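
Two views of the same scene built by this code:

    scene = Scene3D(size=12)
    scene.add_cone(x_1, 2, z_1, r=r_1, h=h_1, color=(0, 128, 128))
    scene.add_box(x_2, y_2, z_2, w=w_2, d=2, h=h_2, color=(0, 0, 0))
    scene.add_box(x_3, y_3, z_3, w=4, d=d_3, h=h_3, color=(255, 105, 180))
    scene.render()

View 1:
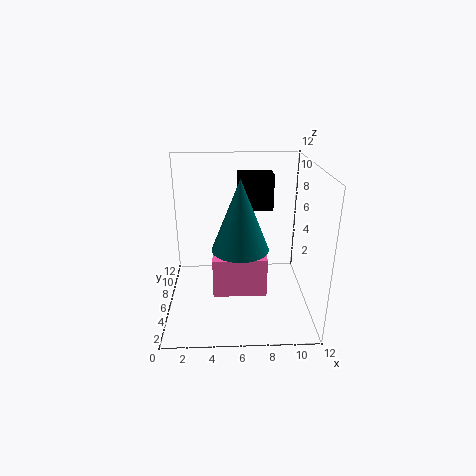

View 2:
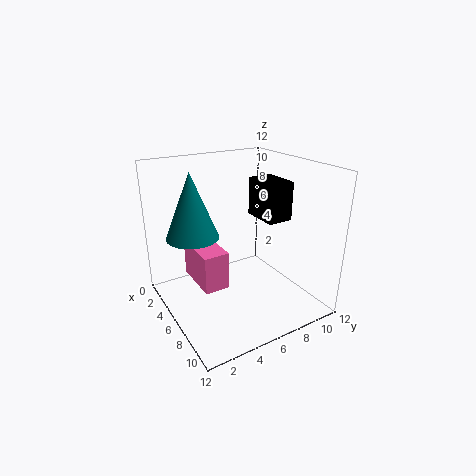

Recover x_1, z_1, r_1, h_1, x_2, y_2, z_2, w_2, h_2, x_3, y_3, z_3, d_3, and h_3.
x_1 = 6; z_1 = 7; r_1 = 2; h_1 = 5; x_2 = 6; y_2 = 7; z_2 = 8; w_2 = 3; h_2 = 3; x_3 = 4; y_3 = 2; z_3 = 3; d_3 = 2; h_3 = 3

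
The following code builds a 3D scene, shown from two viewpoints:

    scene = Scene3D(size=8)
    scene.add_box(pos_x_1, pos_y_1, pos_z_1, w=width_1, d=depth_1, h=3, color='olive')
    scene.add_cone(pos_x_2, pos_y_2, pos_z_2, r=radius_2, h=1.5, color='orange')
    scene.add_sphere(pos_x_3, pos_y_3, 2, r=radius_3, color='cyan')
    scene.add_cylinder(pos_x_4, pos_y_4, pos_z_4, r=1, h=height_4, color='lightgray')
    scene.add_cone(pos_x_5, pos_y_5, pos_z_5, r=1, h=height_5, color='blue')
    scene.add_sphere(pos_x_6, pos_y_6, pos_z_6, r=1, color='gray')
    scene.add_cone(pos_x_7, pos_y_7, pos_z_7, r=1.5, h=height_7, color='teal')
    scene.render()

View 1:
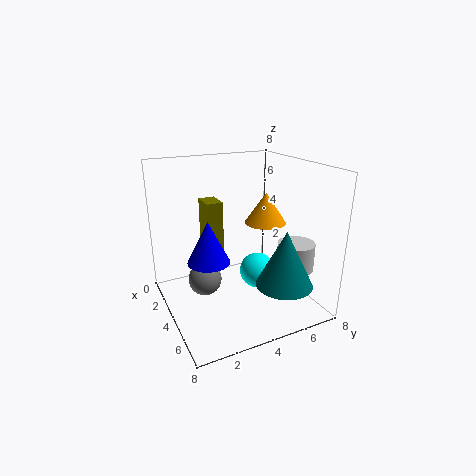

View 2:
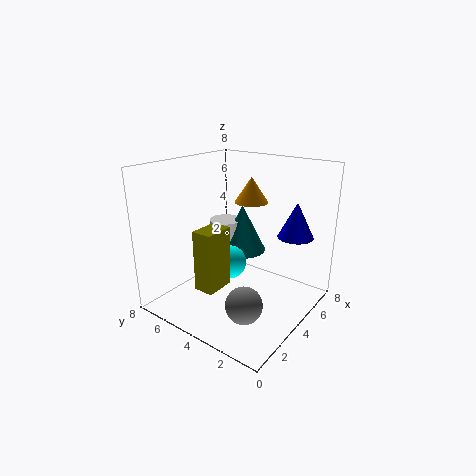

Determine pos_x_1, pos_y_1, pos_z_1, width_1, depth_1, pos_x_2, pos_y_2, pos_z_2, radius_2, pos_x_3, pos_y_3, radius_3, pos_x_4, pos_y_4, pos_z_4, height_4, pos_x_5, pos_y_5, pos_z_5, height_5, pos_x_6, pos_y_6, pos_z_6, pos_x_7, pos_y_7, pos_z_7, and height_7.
pos_x_1 = 0.5, pos_y_1 = 3, pos_z_1 = 2.5, width_1 = 1.5, depth_1 = 1, pos_x_2 = 6, pos_y_2 = 4.5, pos_z_2 = 5.5, radius_2 = 1, pos_x_3 = 4.5, pos_y_3 = 5, radius_3 = 1, pos_x_4 = 6, pos_y_4 = 6.5, pos_z_4 = 2.5, height_4 = 1.5, pos_x_5 = 6, pos_y_5 = 1.5, pos_z_5 = 4, height_5 = 2, pos_x_6 = 2.5, pos_y_6 = 2.5, pos_z_6 = 1, pos_x_7 = 6.5, pos_y_7 = 5.5, pos_z_7 = 2, height_7 = 3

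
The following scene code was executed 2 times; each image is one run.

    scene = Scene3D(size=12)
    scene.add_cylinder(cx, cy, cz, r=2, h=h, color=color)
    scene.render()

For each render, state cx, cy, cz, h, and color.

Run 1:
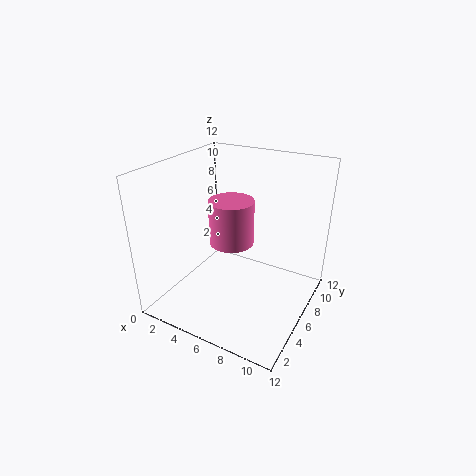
cx = 4.5, cy = 7.5, cz = 4.5, h = 4, color = 'hotpink'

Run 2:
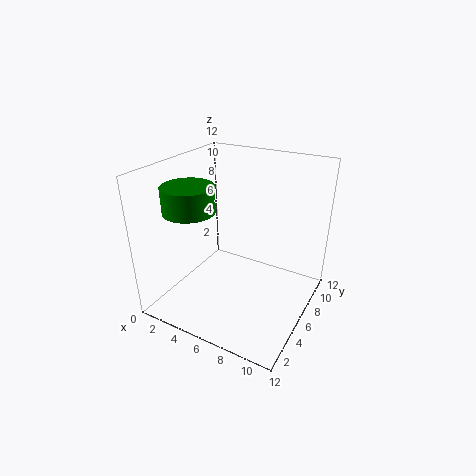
cx = 3.5, cy = 3, cz = 9, h = 2, color = 'green'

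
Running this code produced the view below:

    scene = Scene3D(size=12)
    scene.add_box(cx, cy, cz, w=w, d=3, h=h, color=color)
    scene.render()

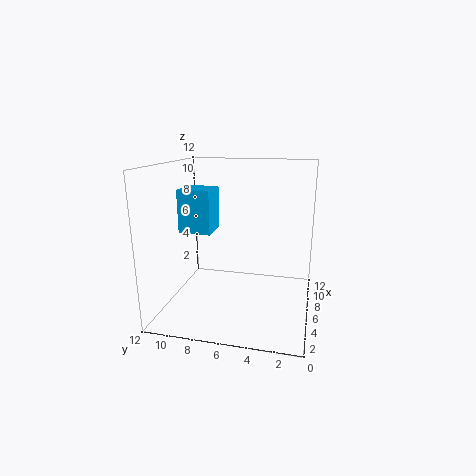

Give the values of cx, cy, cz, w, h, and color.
cx = 7.5
cy = 9
cz = 5.5
w = 3
h = 4
color = 'deepskyblue'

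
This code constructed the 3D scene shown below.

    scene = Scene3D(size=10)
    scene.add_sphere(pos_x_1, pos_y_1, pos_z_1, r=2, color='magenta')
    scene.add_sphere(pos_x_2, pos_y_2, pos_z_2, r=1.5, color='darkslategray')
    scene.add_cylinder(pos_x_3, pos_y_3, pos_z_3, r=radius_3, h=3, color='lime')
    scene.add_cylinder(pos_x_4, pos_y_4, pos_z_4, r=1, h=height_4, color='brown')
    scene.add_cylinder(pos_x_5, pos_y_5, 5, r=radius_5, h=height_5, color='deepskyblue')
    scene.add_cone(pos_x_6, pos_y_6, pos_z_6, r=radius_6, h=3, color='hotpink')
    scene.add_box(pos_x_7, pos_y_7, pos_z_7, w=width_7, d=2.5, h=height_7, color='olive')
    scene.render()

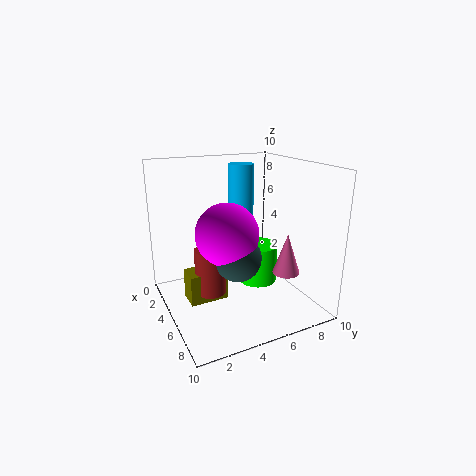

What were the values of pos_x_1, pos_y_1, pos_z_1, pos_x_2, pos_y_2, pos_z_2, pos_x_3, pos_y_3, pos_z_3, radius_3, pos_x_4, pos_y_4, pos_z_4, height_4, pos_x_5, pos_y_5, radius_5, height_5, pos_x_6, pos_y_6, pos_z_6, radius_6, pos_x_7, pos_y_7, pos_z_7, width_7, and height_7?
pos_x_1 = 6.5; pos_y_1 = 3.5; pos_z_1 = 6; pos_x_2 = 7; pos_y_2 = 4; pos_z_2 = 4.5; pos_x_3 = 3.5; pos_y_3 = 7.5; pos_z_3 = 0.5; radius_3 = 1.5; pos_x_4 = 6; pos_y_4 = 2.5; pos_z_4 = 2; height_4 = 3; pos_x_5 = 1.5; pos_y_5 = 7; radius_5 = 1; height_5 = 4.5; pos_x_6 = 6; pos_y_6 = 8.5; pos_z_6 = 2; radius_6 = 1; pos_x_7 = 5; pos_y_7 = 1; pos_z_7 = 1.5; width_7 = 1.5; height_7 = 2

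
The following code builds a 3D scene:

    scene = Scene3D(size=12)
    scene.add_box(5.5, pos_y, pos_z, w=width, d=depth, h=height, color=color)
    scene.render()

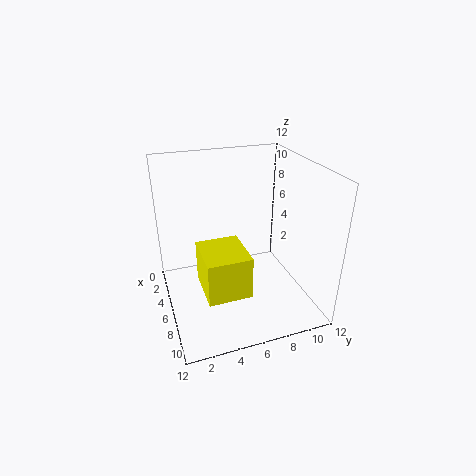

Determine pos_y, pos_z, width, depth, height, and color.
pos_y = 2.5
pos_z = 2.5
width = 4
depth = 3.5
height = 3.5
color = 'yellow'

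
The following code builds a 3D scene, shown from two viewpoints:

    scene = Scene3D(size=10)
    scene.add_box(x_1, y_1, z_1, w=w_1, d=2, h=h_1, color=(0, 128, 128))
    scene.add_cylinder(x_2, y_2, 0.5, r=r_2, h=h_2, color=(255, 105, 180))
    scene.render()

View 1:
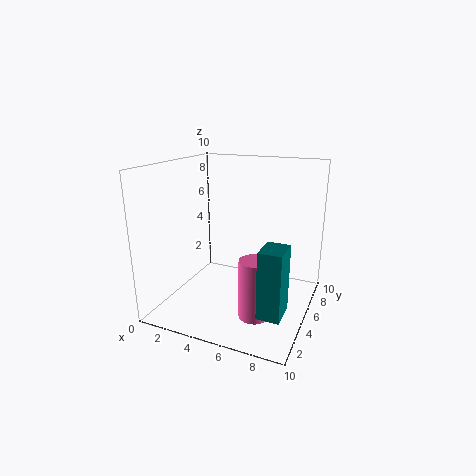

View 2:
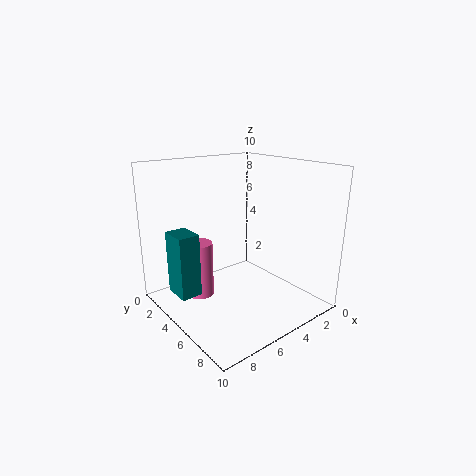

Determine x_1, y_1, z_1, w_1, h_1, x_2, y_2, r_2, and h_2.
x_1 = 7.5
y_1 = 2
z_1 = 1
w_1 = 1.5
h_1 = 4.5
x_2 = 7
y_2 = 3
r_2 = 1
h_2 = 4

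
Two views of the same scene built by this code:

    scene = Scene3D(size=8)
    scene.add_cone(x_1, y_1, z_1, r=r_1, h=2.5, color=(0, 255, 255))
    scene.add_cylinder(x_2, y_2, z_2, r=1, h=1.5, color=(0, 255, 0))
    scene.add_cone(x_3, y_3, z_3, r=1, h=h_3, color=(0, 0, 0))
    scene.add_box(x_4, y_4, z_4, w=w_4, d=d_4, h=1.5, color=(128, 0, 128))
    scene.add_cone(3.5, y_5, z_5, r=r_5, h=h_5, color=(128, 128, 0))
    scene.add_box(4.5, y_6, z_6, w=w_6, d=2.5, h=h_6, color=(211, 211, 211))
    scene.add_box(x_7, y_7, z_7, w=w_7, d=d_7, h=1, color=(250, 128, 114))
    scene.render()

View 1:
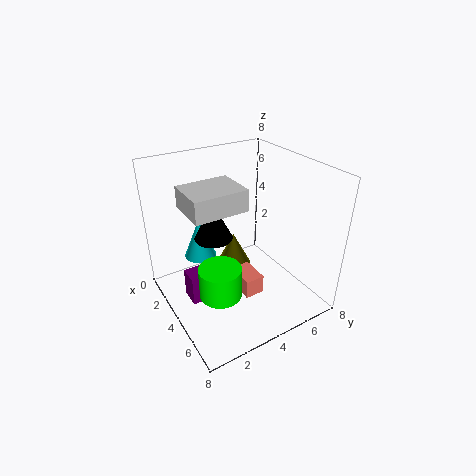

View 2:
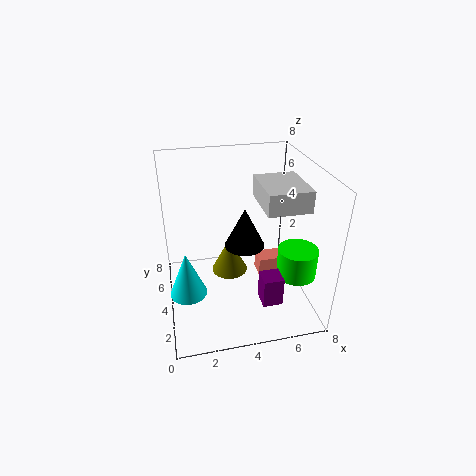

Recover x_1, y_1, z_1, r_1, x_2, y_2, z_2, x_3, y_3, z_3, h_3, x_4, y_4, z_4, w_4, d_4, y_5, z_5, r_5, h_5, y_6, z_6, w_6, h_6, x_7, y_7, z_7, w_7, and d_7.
x_1 = 1
y_1 = 3
z_1 = 1.5
r_1 = 1
x_2 = 6.5
y_2 = 1.5
z_2 = 3
x_3 = 4
y_3 = 2.5
z_3 = 4.5
h_3 = 2
x_4 = 4.5
y_4 = 0.5
z_4 = 2
w_4 = 1
d_4 = 1
y_5 = 4
z_5 = 2
r_5 = 1
h_5 = 2
y_6 = 0.5
z_6 = 7
w_6 = 2
h_6 = 1
x_7 = 5
y_7 = 3
z_7 = 2
w_7 = 1.5
d_7 = 1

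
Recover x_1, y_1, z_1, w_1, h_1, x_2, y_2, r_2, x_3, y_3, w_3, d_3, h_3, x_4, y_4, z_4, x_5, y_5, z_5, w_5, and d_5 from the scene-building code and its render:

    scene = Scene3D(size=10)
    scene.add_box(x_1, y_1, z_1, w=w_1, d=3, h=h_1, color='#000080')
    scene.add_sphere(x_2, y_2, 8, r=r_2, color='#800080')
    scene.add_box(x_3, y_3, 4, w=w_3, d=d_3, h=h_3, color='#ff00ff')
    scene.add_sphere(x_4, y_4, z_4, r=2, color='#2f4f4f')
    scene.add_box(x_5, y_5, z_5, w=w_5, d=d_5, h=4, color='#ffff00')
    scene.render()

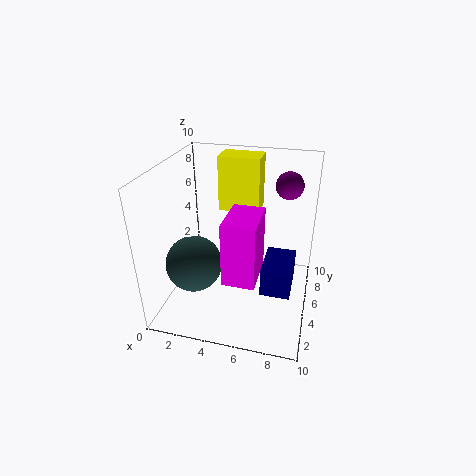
x_1 = 7, y_1 = 3, z_1 = 2, w_1 = 2, h_1 = 2, x_2 = 8, y_2 = 8, r_2 = 1, x_3 = 5, y_3 = 1, w_3 = 2, d_3 = 3, h_3 = 4, x_4 = 2, y_4 = 4, z_4 = 3, x_5 = 3, y_5 = 7, z_5 = 6, w_5 = 3, d_5 = 2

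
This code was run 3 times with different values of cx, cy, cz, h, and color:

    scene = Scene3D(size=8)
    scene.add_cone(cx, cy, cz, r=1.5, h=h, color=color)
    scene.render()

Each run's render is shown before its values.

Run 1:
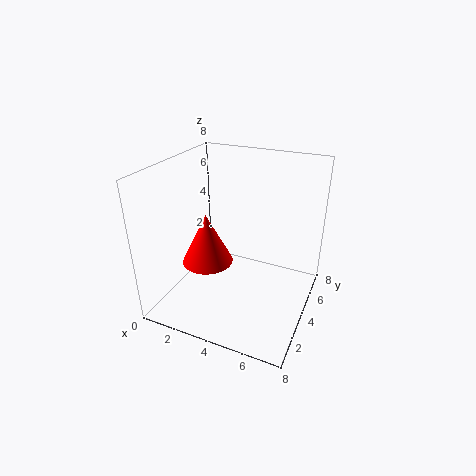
cx = 2; cy = 4; cz = 2; h = 3; color = 'red'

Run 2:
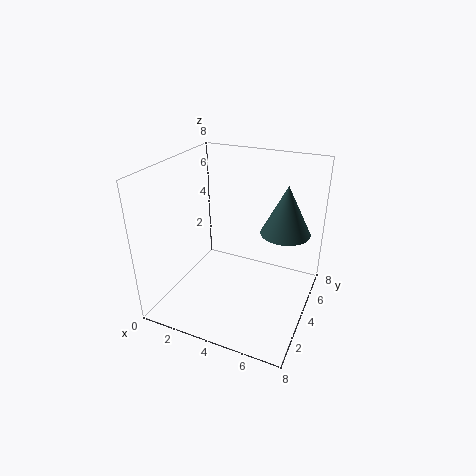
cx = 6; cy = 6.5; cz = 3.5; h = 3; color = 'darkslategray'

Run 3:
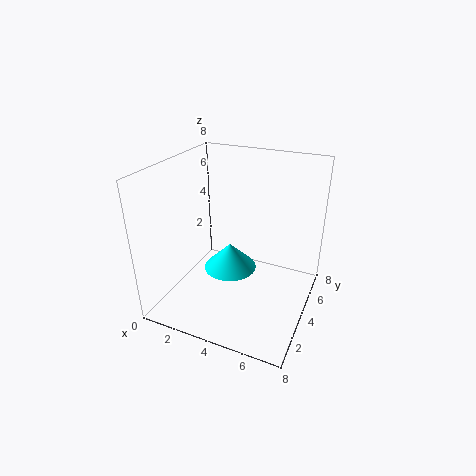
cx = 3.5; cy = 4; cz = 2; h = 1.5; color = 'cyan'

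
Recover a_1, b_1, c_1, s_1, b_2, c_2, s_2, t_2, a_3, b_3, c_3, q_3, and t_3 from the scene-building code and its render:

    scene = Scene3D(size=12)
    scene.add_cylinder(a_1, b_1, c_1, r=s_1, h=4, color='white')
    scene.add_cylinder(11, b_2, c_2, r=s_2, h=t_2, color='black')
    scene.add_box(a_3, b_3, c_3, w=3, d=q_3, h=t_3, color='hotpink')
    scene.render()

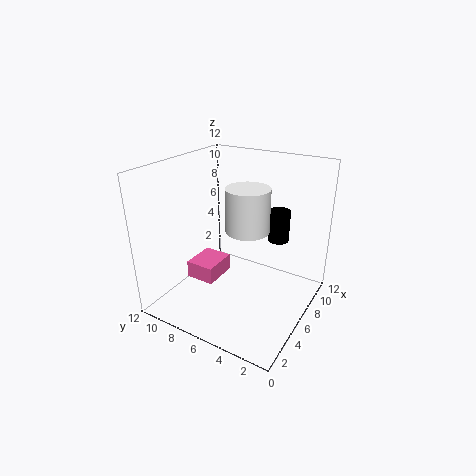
a_1 = 8.5; b_1 = 6.5; c_1 = 5.5; s_1 = 2; b_2 = 4.5; c_2 = 4; s_2 = 1; t_2 = 3; a_3 = 4; b_3 = 7.5; c_3 = 2; q_3 = 2.5; t_3 = 1.5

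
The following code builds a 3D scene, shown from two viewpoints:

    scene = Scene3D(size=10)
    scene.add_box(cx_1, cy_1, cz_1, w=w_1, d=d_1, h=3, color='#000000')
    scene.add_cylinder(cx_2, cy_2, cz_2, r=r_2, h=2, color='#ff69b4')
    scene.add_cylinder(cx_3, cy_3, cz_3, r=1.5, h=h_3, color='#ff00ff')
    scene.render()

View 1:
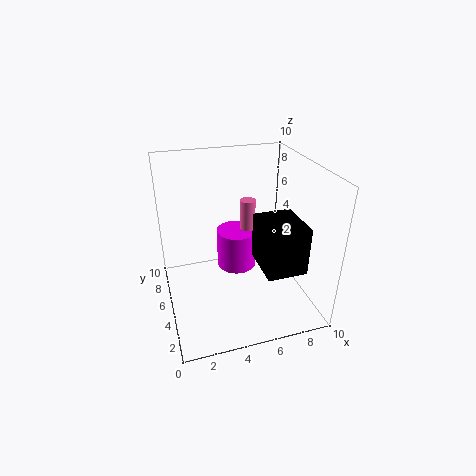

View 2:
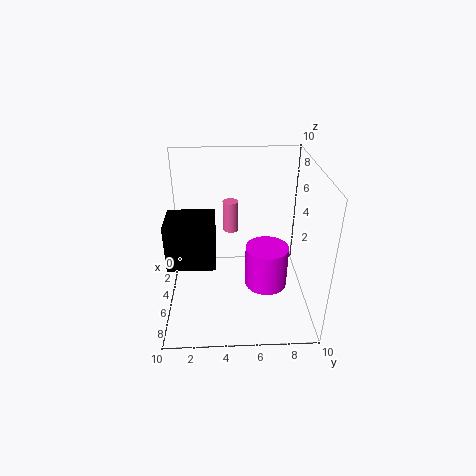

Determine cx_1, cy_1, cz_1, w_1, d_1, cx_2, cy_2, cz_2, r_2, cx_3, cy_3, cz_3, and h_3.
cx_1 = 5.5, cy_1 = 0.5, cz_1 = 4.5, w_1 = 2.5, d_1 = 3, cx_2 = 5.5, cy_2 = 4.5, cz_2 = 6, r_2 = 0.5, cx_3 = 5.5, cy_3 = 7, cz_3 = 1.5, h_3 = 3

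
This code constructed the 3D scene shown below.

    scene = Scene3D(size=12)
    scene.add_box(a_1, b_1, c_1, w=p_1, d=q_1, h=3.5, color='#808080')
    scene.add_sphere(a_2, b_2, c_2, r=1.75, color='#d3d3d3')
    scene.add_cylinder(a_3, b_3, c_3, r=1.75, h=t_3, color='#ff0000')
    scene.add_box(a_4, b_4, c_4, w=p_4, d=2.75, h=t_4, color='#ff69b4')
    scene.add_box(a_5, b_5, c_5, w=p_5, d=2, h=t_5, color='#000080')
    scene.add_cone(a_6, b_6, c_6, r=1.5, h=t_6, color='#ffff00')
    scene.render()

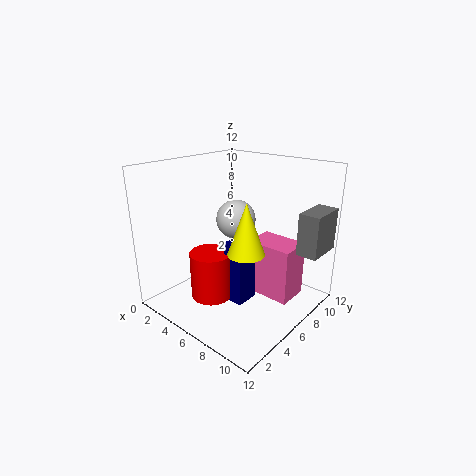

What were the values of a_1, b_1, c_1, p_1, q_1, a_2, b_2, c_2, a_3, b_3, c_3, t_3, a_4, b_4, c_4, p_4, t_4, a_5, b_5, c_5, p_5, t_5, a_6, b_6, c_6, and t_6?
a_1 = 10.25, b_1 = 8.25, c_1 = 5, p_1 = 1.75, q_1 = 3.25, a_2 = 4.25, b_2 = 7.75, c_2 = 6.75, a_3 = 4.75, b_3 = 4, c_3 = 1, t_3 = 4, a_4 = 6.25, b_4 = 7, c_4 = 0.75, p_4 = 4, t_4 = 4.75, a_5 = 5.75, b_5 = 4.5, c_5 = 0.75, p_5 = 1.75, t_5 = 5.25, a_6 = 7.5, b_6 = 5.25, c_6 = 5.25, t_6 = 4.25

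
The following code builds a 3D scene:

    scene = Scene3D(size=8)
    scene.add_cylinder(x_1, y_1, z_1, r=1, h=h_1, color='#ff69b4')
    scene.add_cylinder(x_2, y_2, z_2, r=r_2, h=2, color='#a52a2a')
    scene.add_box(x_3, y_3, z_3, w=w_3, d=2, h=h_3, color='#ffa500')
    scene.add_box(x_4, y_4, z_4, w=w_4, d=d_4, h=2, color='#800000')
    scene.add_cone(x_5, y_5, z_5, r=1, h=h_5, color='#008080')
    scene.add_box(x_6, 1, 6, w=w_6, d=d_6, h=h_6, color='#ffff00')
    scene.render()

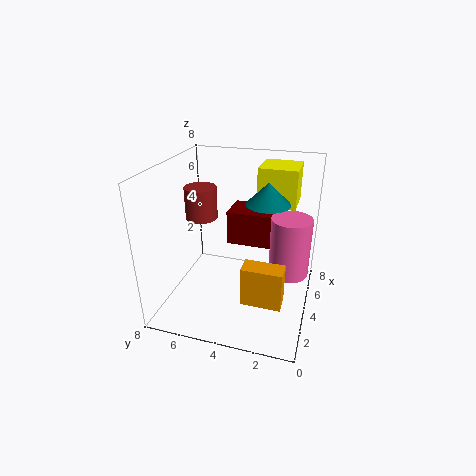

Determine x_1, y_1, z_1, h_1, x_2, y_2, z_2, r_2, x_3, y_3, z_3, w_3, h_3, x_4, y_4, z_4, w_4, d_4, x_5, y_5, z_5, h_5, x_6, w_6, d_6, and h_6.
x_1 = 3, y_1 = 1, z_1 = 3, h_1 = 3, x_2 = 6, y_2 = 7, z_2 = 4, r_2 = 1, x_3 = 1, y_3 = 1, z_3 = 2, w_3 = 1, h_3 = 2, x_4 = 5, y_4 = 2, z_4 = 3, w_4 = 2, d_4 = 3, x_5 = 2, y_5 = 2, z_5 = 7, h_5 = 1, x_6 = 4, w_6 = 2, d_6 = 2, h_6 = 2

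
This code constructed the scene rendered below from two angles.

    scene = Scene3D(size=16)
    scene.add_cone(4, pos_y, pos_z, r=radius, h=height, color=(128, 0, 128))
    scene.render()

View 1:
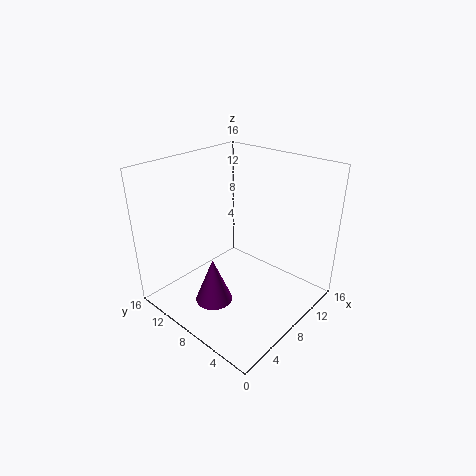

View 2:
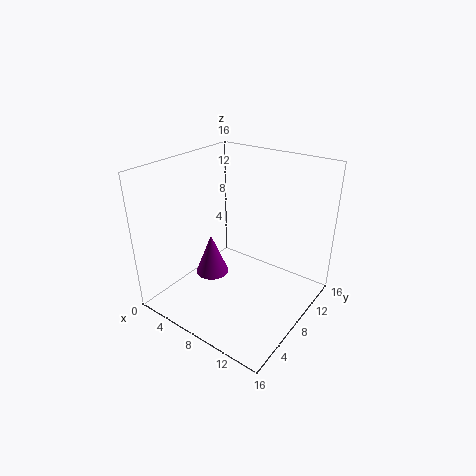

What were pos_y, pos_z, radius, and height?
pos_y = 8; pos_z = 2; radius = 2; height = 5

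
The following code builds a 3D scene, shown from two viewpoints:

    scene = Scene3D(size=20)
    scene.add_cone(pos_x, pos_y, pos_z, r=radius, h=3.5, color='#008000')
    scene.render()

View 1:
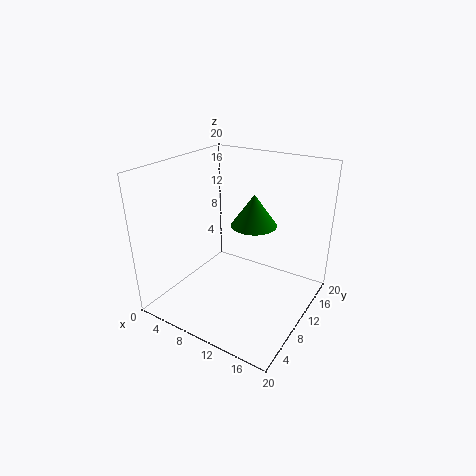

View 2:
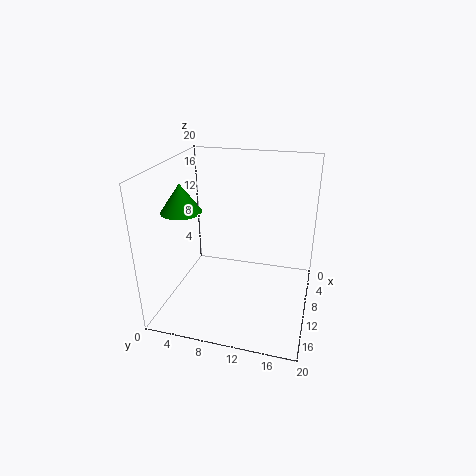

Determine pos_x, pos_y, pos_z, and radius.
pos_x = 15.5, pos_y = 4.5, pos_z = 15.5, radius = 2.5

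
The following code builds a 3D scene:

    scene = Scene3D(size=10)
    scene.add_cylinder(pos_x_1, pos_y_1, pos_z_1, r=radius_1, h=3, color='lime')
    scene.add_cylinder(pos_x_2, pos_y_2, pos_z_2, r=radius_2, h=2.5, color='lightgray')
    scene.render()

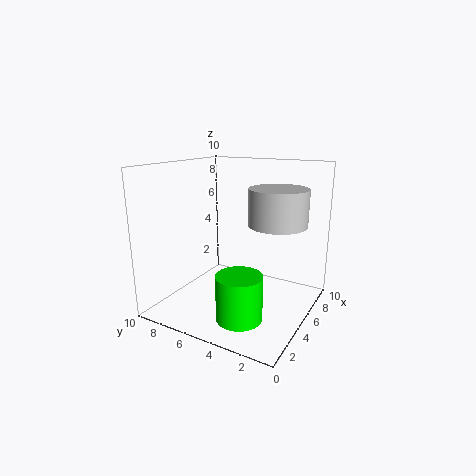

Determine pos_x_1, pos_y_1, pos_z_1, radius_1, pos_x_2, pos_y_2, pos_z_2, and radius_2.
pos_x_1 = 2.5, pos_y_1 = 3.5, pos_z_1 = 0.5, radius_1 = 1.5, pos_x_2 = 6, pos_y_2 = 2.5, pos_z_2 = 6, radius_2 = 2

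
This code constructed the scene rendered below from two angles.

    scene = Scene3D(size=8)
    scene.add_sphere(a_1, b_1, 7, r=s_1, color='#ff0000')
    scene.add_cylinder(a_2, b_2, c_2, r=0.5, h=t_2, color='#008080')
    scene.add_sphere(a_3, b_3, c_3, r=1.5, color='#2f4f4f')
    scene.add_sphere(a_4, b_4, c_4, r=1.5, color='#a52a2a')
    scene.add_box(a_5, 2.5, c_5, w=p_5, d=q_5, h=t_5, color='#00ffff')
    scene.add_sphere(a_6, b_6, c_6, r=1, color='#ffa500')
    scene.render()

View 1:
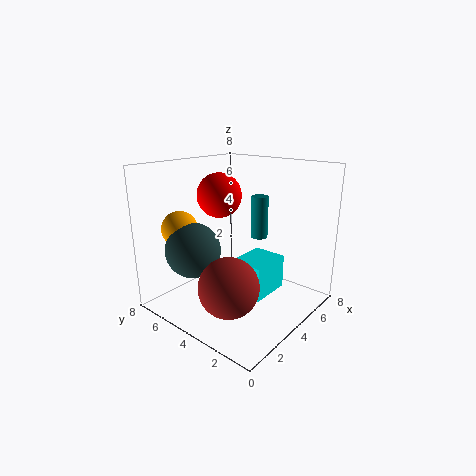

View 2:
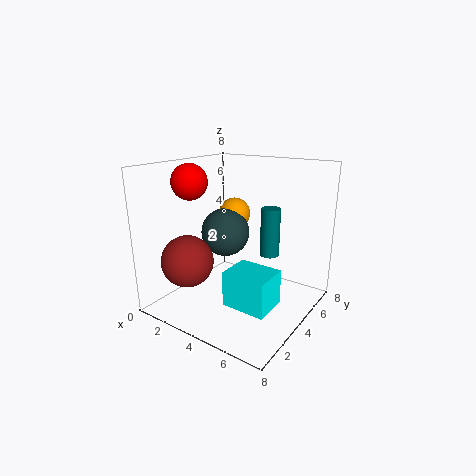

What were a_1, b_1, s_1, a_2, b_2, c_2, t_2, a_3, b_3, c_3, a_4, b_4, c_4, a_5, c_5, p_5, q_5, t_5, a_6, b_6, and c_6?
a_1 = 1.5; b_1 = 3; s_1 = 1; a_2 = 6; b_2 = 4; c_2 = 3.5; t_2 = 2.5; a_3 = 2; b_3 = 5.5; c_3 = 3.5; a_4 = 1.5; b_4 = 2.5; c_4 = 2.5; a_5 = 4; c_5 = 0.5; p_5 = 2.5; q_5 = 2; t_5 = 2; a_6 = 2; b_6 = 6.5; c_6 = 4.5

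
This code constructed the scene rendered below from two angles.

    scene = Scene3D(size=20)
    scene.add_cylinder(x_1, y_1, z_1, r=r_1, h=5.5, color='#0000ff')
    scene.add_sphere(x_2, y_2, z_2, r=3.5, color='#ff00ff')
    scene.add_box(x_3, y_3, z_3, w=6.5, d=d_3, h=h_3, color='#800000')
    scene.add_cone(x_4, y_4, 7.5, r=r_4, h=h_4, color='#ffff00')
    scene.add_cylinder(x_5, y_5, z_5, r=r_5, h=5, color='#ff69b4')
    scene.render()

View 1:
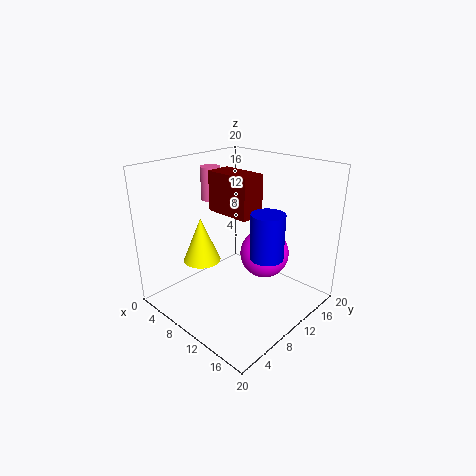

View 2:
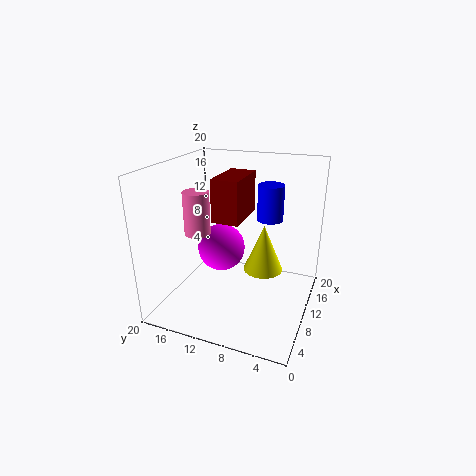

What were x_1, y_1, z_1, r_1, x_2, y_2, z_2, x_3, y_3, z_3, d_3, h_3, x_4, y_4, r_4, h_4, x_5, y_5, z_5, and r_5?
x_1 = 17; y_1 = 7.5; z_1 = 10.5; r_1 = 2; x_2 = 12; y_2 = 13.5; z_2 = 7; x_3 = 6; y_3 = 8.5; z_3 = 13.5; d_3 = 3.5; h_3 = 5.5; x_4 = 7.5; y_4 = 5.5; r_4 = 2.5; h_4 = 6; x_5 = 2.5; y_5 = 12; z_5 = 13.5; r_5 = 1.5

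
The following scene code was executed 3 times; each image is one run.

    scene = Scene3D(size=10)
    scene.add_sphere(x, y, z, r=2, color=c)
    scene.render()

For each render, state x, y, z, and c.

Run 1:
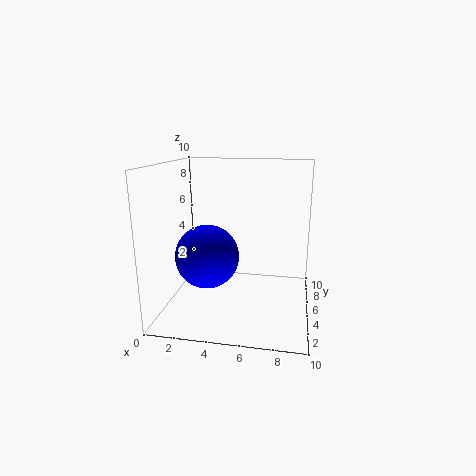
x = 3.5
y = 2.5
z = 4.5
c = 'blue'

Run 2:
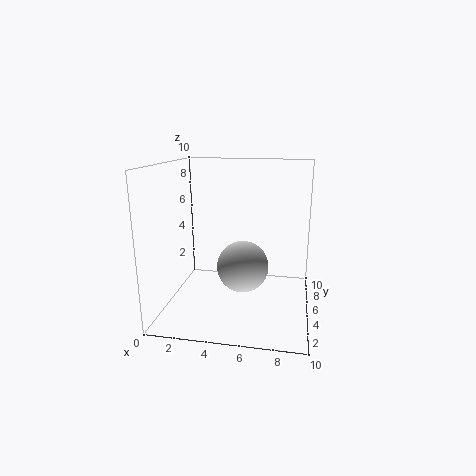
x = 5
y = 7
z = 2
c = 'lightgray'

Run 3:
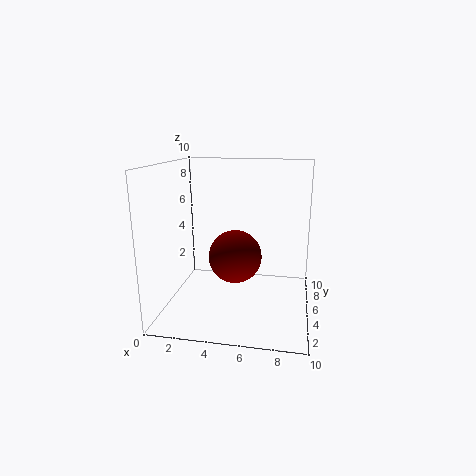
x = 4.5
y = 6.5
z = 3
c = 'maroon'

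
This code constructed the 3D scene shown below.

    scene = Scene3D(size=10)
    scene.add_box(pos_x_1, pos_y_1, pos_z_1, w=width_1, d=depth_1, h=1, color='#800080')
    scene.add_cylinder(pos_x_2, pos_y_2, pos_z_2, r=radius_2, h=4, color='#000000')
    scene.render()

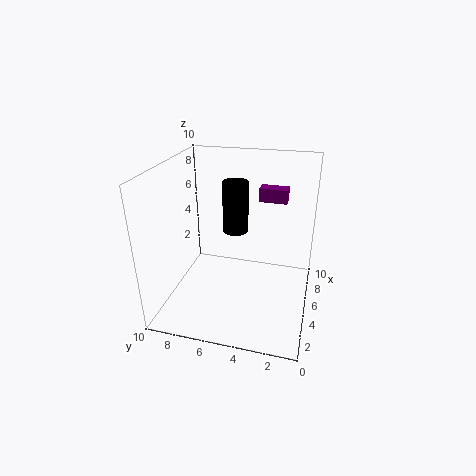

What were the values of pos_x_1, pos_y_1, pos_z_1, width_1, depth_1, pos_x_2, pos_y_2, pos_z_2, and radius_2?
pos_x_1 = 7
pos_y_1 = 2
pos_z_1 = 7
width_1 = 1
depth_1 = 2
pos_x_2 = 8
pos_y_2 = 6
pos_z_2 = 4
radius_2 = 1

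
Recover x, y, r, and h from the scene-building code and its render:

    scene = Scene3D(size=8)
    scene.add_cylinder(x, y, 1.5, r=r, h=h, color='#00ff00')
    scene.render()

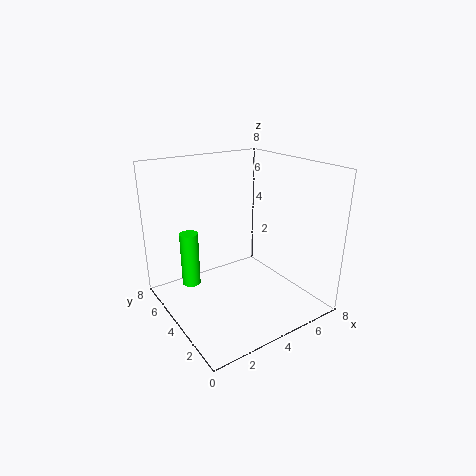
x = 1.5, y = 5, r = 0.5, h = 3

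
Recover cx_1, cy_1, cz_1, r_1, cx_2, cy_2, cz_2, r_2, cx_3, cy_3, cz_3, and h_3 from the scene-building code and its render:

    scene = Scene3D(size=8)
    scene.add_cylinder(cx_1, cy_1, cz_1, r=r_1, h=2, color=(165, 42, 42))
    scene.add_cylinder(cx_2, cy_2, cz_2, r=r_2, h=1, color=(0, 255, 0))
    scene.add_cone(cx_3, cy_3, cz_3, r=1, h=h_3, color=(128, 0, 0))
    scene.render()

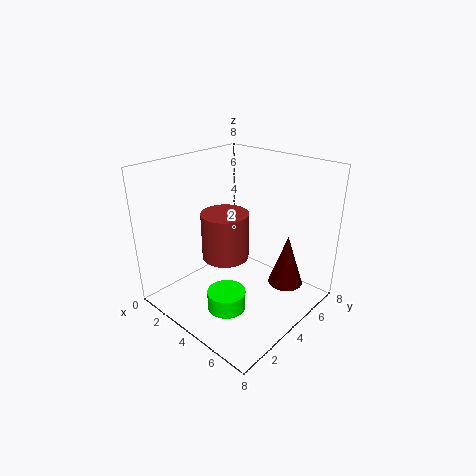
cx_1 = 6
cy_1 = 1
cz_1 = 5
r_1 = 1
cx_2 = 5
cy_2 = 2
cz_2 = 1
r_2 = 1
cx_3 = 6
cy_3 = 6
cz_3 = 1
h_3 = 3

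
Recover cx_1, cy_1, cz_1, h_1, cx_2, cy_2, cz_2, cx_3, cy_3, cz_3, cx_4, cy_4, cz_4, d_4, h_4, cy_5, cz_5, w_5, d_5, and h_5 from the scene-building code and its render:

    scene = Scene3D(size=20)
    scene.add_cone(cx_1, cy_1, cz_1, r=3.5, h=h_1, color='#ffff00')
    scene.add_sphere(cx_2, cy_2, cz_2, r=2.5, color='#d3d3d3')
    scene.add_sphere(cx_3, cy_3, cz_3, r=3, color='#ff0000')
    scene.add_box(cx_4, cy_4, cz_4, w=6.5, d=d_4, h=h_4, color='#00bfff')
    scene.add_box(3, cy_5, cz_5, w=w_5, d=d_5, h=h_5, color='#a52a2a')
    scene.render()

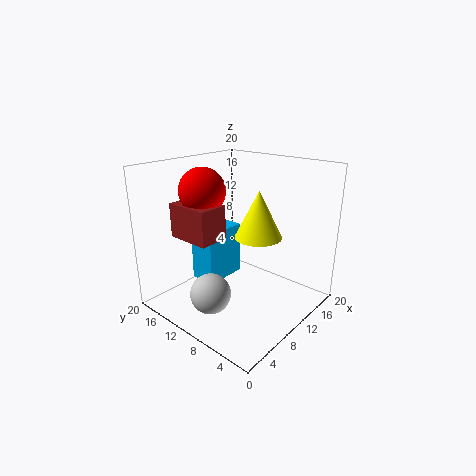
cx_1 = 14; cy_1 = 9.5; cz_1 = 9; h_1 = 7; cx_2 = 2.5; cy_2 = 8; cz_2 = 5.5; cx_3 = 6; cy_3 = 12.5; cz_3 = 17; cx_4 = 8; cy_4 = 13.5; cz_4 = 2; d_4 = 4; h_4 = 8; cy_5 = 9.5; cz_5 = 11; w_5 = 4; d_5 = 6; h_5 = 4.5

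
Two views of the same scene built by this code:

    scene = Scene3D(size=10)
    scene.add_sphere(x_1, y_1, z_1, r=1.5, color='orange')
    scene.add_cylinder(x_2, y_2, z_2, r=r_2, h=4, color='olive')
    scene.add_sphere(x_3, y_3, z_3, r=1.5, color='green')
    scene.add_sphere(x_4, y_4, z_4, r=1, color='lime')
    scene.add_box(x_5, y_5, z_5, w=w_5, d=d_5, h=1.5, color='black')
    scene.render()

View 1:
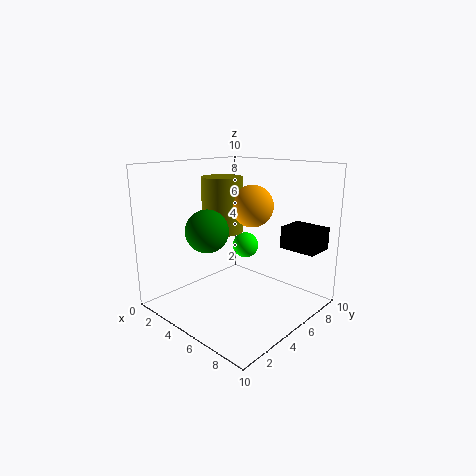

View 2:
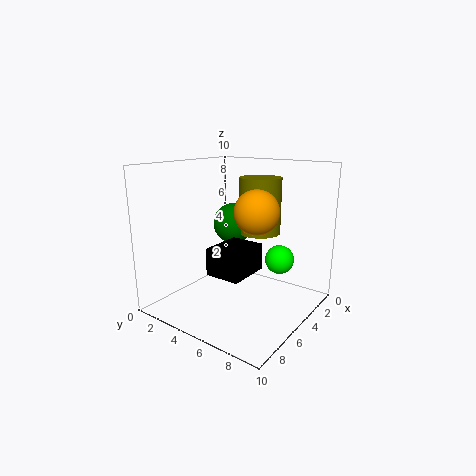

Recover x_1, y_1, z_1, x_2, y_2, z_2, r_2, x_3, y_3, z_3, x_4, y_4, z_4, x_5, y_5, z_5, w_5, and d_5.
x_1 = 5, y_1 = 6.5, z_1 = 7, x_2 = 3, y_2 = 5.5, z_2 = 5, r_2 = 1.5, x_3 = 3.5, y_3 = 3.5, z_3 = 5.5, x_4 = 3.5, y_4 = 7.5, z_4 = 3.5, x_5 = 7.5, y_5 = 6.5, z_5 = 4.5, w_5 = 2.5, d_5 = 2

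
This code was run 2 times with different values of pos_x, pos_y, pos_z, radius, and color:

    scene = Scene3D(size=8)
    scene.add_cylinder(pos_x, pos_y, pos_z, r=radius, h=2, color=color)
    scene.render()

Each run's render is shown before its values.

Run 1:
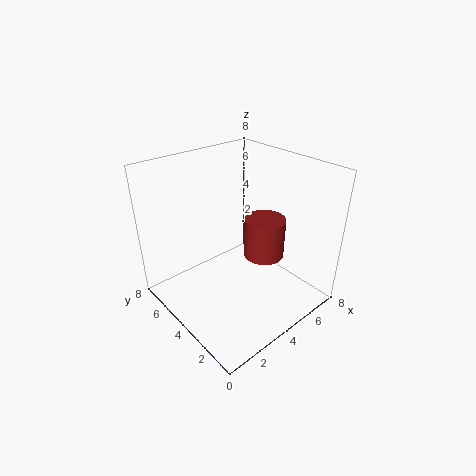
pos_x = 4
pos_y = 2
pos_z = 4
radius = 1
color = 'brown'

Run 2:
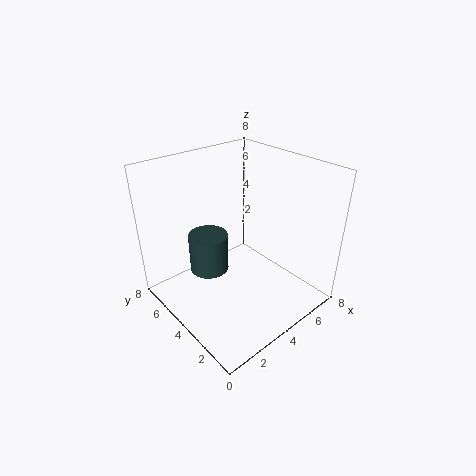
pos_x = 2
pos_y = 4
pos_z = 3
radius = 1
color = 'darkslategray'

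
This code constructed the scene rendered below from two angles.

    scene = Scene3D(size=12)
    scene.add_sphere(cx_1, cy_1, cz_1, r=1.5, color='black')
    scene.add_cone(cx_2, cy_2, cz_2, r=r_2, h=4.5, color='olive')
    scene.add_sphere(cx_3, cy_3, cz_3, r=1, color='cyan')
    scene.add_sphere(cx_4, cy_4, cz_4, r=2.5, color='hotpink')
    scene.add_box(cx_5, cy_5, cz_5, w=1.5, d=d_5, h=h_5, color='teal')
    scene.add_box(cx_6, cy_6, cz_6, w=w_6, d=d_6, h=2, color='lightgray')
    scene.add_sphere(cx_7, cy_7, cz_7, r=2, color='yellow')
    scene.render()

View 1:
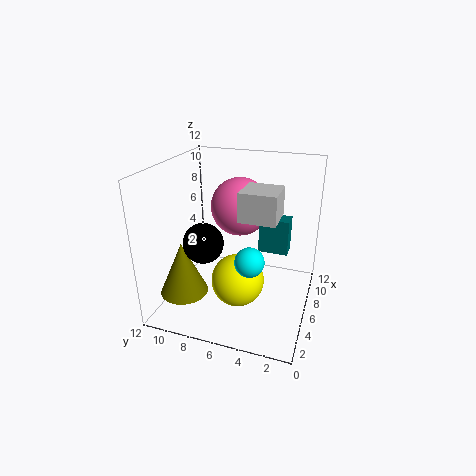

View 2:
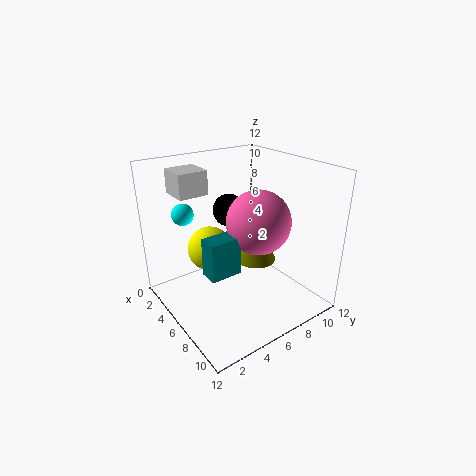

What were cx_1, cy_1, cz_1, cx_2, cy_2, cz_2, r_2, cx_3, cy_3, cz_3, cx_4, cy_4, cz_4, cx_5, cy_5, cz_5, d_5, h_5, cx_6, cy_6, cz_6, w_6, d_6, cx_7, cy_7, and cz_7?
cx_1 = 2.5, cy_1 = 7.5, cz_1 = 7, cx_2 = 3.5, cy_2 = 10, cz_2 = 1.5, r_2 = 2, cx_3 = 1, cy_3 = 3.5, cz_3 = 7, cx_4 = 8, cy_4 = 6.5, cz_4 = 8, cx_5 = 7, cy_5 = 2, cz_5 = 4.5, d_5 = 2.5, h_5 = 3, cx_6 = 1.5, cy_6 = 2, cz_6 = 9.5, w_6 = 2.5, d_6 = 2.5, cx_7 = 3, cy_7 = 5, cz_7 = 4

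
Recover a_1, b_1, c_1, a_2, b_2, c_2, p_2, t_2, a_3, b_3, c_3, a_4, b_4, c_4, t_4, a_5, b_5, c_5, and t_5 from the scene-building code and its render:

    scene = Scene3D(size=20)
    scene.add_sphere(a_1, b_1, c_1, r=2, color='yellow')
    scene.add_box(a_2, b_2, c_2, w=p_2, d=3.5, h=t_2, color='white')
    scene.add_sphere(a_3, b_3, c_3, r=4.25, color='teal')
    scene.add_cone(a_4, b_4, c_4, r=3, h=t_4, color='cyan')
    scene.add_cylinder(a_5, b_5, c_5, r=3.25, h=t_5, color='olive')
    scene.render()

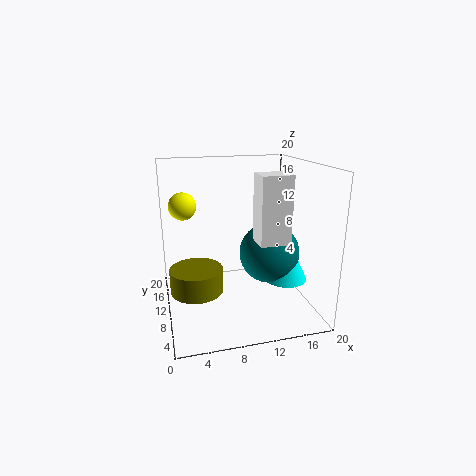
a_1 = 3, b_1 = 14.75, c_1 = 13.75, a_2 = 11.5, b_2 = 4.5, c_2 = 10.5, p_2 = 4, t_2 = 8.75, a_3 = 14.5, b_3 = 9.5, c_3 = 7.5, a_4 = 16.5, b_4 = 8, c_4 = 4, t_4 = 6.25, a_5 = 3.5, b_5 = 5.5, c_5 = 5.25, t_5 = 3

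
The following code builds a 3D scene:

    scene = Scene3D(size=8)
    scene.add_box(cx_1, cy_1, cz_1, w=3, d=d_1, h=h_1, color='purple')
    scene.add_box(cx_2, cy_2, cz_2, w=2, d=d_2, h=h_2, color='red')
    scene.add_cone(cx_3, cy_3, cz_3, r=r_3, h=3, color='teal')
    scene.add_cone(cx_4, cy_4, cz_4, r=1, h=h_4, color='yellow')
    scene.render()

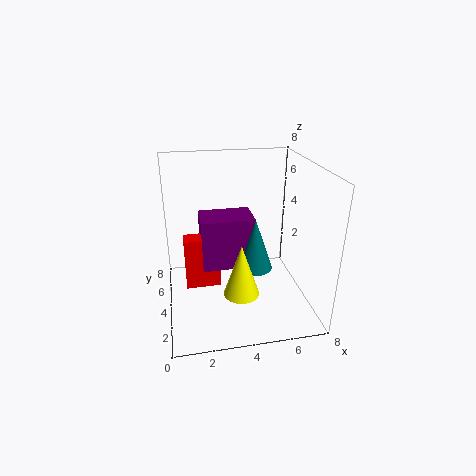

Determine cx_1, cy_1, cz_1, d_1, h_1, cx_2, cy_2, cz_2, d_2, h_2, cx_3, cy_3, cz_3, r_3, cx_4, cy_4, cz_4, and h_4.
cx_1 = 2; cy_1 = 4; cz_1 = 2; d_1 = 2; h_1 = 3; cx_2 = 1; cy_2 = 4; cz_2 = 1; d_2 = 1; h_2 = 3; cx_3 = 5; cy_3 = 4; cz_3 = 2; r_3 = 1; cx_4 = 4; cy_4 = 3; cz_4 = 1; h_4 = 3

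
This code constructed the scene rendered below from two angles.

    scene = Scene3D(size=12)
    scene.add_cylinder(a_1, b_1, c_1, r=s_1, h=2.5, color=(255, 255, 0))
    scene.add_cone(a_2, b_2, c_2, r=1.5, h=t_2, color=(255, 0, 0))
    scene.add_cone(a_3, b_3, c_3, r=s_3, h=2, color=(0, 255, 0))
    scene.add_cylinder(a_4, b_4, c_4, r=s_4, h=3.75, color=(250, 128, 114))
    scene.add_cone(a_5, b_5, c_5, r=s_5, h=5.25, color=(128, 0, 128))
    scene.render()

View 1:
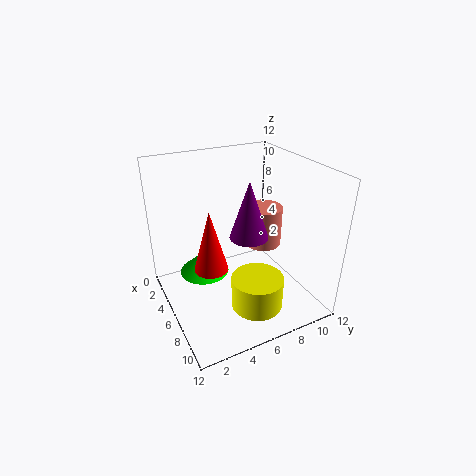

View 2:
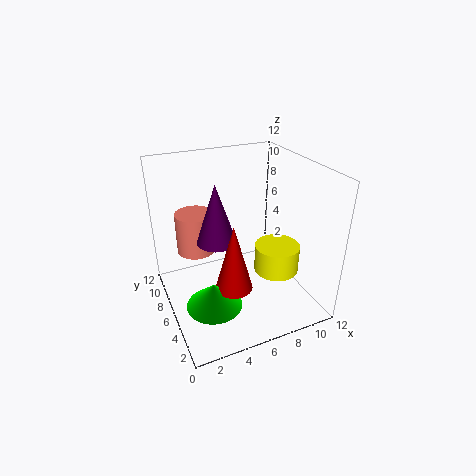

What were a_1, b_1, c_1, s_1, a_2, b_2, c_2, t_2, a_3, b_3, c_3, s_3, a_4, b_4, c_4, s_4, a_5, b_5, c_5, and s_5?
a_1 = 9.75, b_1 = 5.75, c_1 = 2, s_1 = 2, a_2 = 4.75, b_2 = 4, c_2 = 2.75, t_2 = 5.5, a_3 = 3, b_3 = 4, c_3 = 1.5, s_3 = 2.25, a_4 = 3.5, b_4 = 10, c_4 = 3.25, s_4 = 1.75, a_5 = 4.75, b_5 = 7.75, c_5 = 5, s_5 = 1.75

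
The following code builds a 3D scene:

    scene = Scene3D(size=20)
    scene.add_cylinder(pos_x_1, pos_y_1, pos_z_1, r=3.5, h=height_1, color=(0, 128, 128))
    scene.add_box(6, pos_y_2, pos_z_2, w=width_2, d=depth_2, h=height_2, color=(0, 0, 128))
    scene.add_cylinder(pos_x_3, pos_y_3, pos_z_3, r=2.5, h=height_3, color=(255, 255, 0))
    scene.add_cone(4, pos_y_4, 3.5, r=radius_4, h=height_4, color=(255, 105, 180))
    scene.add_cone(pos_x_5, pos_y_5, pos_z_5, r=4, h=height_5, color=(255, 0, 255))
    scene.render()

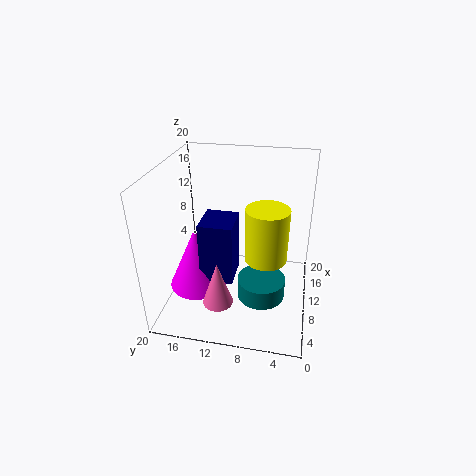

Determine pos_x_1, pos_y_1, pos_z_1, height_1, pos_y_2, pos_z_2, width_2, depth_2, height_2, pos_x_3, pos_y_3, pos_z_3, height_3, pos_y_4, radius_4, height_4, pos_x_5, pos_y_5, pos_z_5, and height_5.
pos_x_1 = 10
pos_y_1 = 6.5
pos_z_1 = 0.5
height_1 = 3
pos_y_2 = 10
pos_z_2 = 5
width_2 = 5
depth_2 = 4.5
height_2 = 8.5
pos_x_3 = 4.5
pos_y_3 = 5.5
pos_z_3 = 11
height_3 = 6.5
pos_y_4 = 11.5
radius_4 = 2
height_4 = 6
pos_x_5 = 8
pos_y_5 = 15.5
pos_z_5 = 3
height_5 = 9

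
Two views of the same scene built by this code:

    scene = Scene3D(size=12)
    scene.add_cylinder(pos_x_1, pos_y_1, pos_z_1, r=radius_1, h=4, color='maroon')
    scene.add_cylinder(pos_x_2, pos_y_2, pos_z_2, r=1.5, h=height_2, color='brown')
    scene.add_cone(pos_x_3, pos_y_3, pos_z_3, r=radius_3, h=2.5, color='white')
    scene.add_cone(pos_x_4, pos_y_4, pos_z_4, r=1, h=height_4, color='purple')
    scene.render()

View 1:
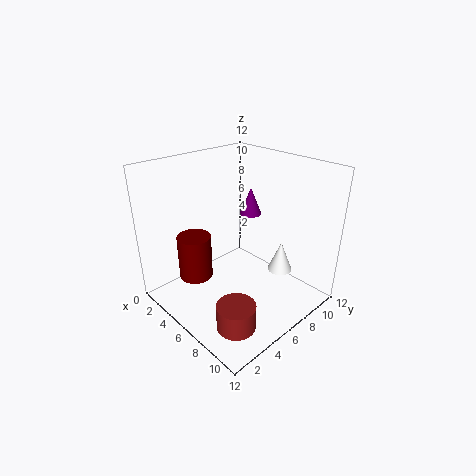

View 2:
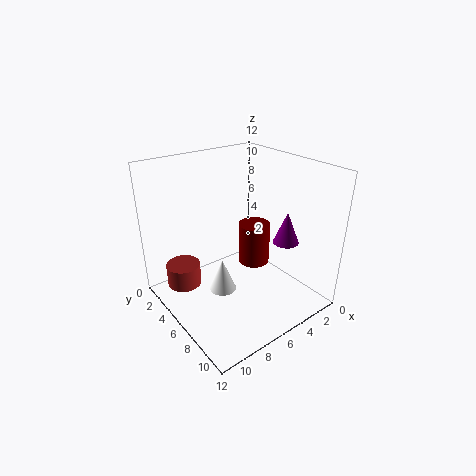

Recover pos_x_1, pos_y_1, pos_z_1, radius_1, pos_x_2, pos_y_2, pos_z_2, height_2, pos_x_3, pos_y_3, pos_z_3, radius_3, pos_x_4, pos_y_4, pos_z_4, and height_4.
pos_x_1 = 2.5; pos_y_1 = 4; pos_z_1 = 1.5; radius_1 = 1.5; pos_x_2 = 9.5; pos_y_2 = 2.5; pos_z_2 = 1; height_2 = 2; pos_x_3 = 9; pos_y_3 = 8; pos_z_3 = 3.5; radius_3 = 1; pos_x_4 = 4; pos_y_4 = 9.5; pos_z_4 = 6.5; height_4 = 2.5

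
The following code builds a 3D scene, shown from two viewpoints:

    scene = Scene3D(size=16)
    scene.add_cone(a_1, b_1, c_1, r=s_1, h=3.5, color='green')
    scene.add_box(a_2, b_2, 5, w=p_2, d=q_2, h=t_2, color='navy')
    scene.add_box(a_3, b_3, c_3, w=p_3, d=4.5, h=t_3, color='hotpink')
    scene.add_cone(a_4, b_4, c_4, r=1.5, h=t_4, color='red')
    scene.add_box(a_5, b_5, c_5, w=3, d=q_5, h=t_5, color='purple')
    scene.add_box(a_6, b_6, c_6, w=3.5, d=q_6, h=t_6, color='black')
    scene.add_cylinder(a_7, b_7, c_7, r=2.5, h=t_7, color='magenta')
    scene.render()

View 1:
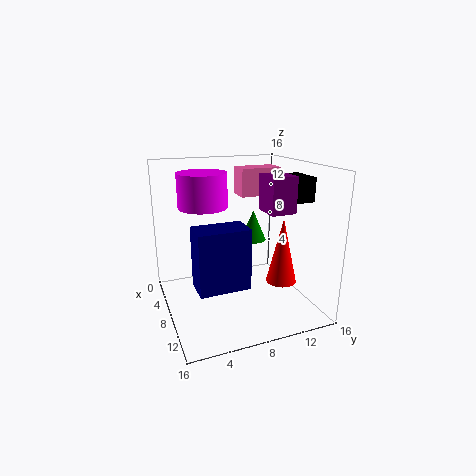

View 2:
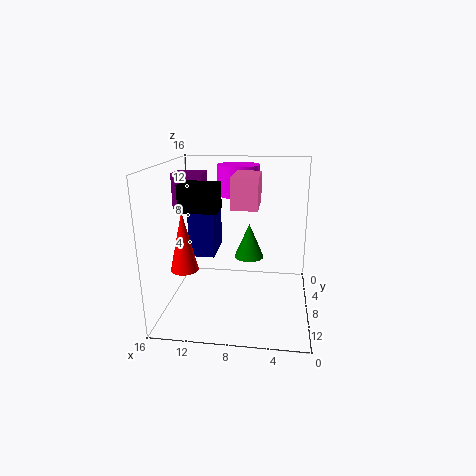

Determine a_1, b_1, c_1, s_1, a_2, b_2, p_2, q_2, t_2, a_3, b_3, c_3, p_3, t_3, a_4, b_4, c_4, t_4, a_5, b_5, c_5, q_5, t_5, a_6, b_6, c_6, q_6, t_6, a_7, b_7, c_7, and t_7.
a_1 = 6.5; b_1 = 10.5; c_1 = 7; s_1 = 1.5; a_2 = 11; b_2 = 2; p_2 = 3; q_2 = 5; t_2 = 6; a_3 = 5.5; b_3 = 8.5; c_3 = 12.5; p_3 = 2.5; t_3 = 3; a_4 = 13.5; b_4 = 10.5; c_4 = 5; t_4 = 6.5; a_5 = 11; b_5 = 9; c_5 = 12; q_5 = 2.5; t_5 = 3.5; a_6 = 9; b_6 = 12; c_6 = 12.5; q_6 = 2.5; t_6 = 2.5; a_7 = 8.5; b_7 = 4; c_7 = 12; t_7 = 3.5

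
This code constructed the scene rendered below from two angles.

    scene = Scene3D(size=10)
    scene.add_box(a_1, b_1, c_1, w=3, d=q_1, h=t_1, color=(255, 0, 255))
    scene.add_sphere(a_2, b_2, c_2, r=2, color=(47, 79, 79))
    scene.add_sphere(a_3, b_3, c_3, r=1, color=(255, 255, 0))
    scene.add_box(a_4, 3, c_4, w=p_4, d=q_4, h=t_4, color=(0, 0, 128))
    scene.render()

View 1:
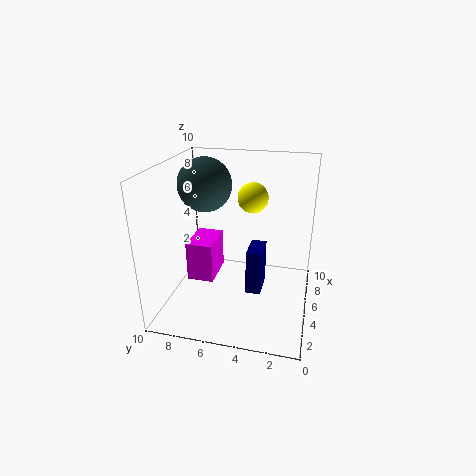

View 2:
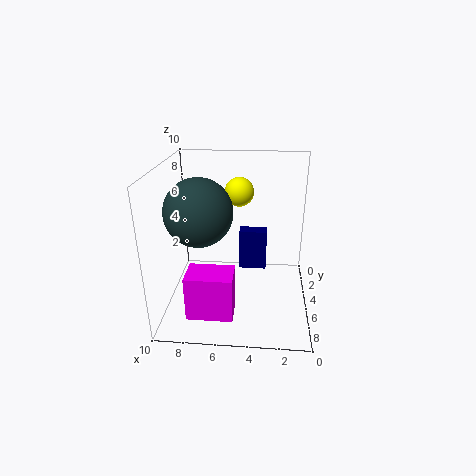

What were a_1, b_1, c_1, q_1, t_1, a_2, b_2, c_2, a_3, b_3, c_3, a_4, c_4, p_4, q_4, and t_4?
a_1 = 5, b_1 = 7, c_1 = 1, q_1 = 2, t_1 = 3, a_2 = 7, b_2 = 8, c_2 = 8, a_3 = 5, b_3 = 4, c_3 = 8, a_4 = 3, c_4 = 2, p_4 = 2, q_4 = 1, t_4 = 3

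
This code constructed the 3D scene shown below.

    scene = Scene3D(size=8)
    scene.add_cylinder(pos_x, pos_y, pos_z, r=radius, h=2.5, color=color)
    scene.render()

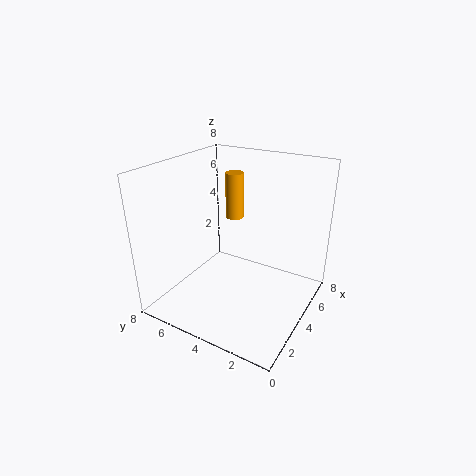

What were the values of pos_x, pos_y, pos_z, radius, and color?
pos_x = 4.5
pos_y = 4.5
pos_z = 5
radius = 0.5
color = 'orange'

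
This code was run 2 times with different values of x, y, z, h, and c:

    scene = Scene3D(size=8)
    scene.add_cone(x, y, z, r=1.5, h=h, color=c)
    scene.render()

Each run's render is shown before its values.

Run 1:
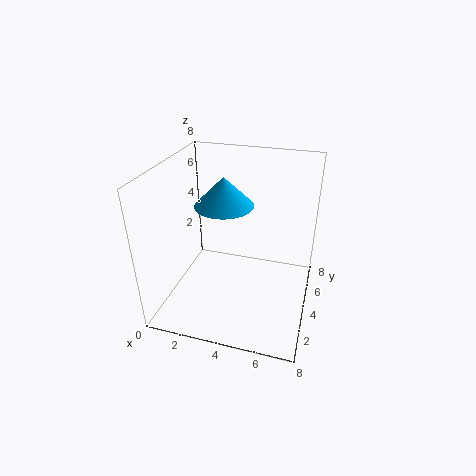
x = 3.5; y = 3.25; z = 6.25; h = 1.5; c = 'deepskyblue'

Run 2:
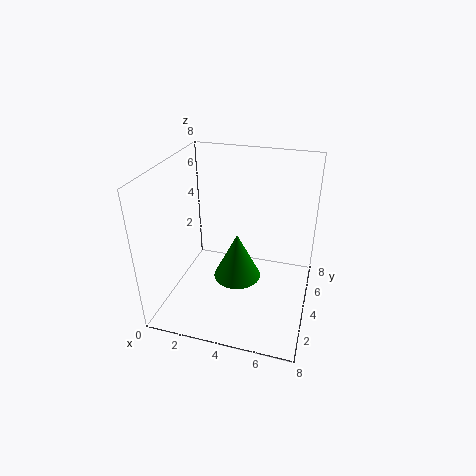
x = 3.5; y = 5.5; z = 0.25; h = 3; c = 'green'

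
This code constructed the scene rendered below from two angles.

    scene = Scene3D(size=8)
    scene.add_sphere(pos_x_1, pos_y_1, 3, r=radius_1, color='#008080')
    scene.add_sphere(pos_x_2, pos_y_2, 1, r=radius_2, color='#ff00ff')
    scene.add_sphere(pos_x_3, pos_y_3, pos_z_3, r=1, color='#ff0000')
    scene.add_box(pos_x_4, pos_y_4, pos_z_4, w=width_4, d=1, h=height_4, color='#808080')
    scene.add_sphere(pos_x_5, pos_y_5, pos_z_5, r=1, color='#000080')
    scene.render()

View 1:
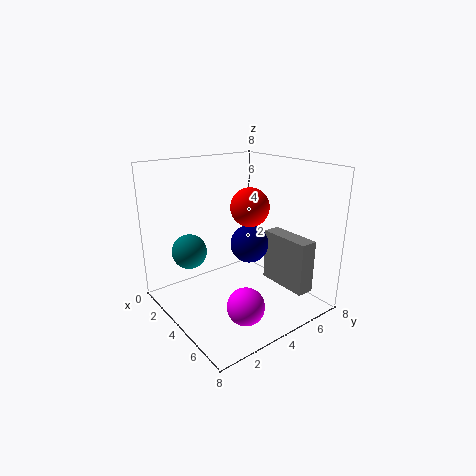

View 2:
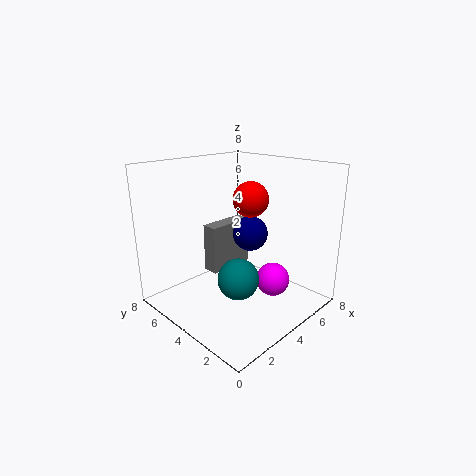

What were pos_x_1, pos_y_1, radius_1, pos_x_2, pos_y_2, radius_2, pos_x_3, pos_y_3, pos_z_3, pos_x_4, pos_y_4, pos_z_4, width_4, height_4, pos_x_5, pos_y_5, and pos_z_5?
pos_x_1 = 2
pos_y_1 = 2
radius_1 = 1
pos_x_2 = 6
pos_y_2 = 3
radius_2 = 1
pos_x_3 = 5
pos_y_3 = 4
pos_z_3 = 6
pos_x_4 = 4
pos_y_4 = 6
pos_z_4 = 1
width_4 = 3
height_4 = 3
pos_x_5 = 5
pos_y_5 = 4
pos_z_5 = 4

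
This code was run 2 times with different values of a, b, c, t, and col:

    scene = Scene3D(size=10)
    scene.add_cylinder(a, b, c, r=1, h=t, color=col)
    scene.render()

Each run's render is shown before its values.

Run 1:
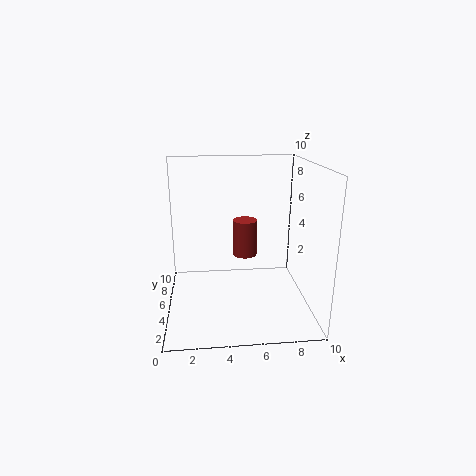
a = 6; b = 9; c = 2; t = 3; col = 'brown'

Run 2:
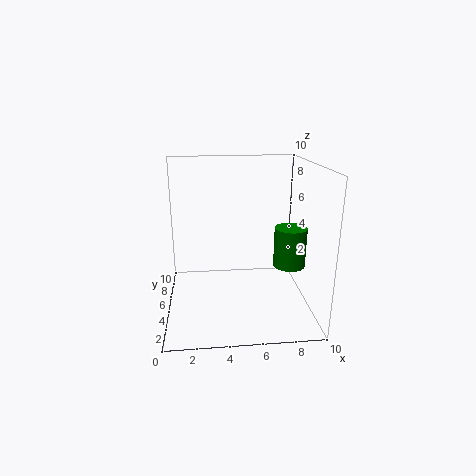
a = 8; b = 2.5; c = 4; t = 2.5; col = 'green'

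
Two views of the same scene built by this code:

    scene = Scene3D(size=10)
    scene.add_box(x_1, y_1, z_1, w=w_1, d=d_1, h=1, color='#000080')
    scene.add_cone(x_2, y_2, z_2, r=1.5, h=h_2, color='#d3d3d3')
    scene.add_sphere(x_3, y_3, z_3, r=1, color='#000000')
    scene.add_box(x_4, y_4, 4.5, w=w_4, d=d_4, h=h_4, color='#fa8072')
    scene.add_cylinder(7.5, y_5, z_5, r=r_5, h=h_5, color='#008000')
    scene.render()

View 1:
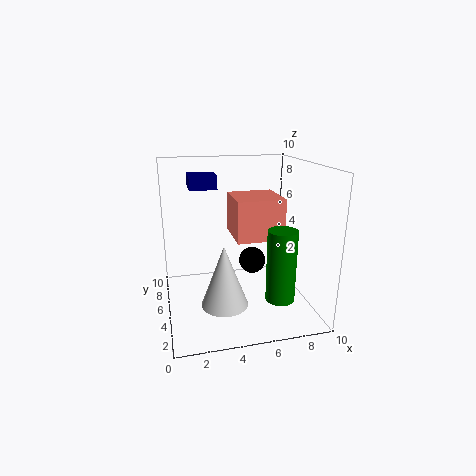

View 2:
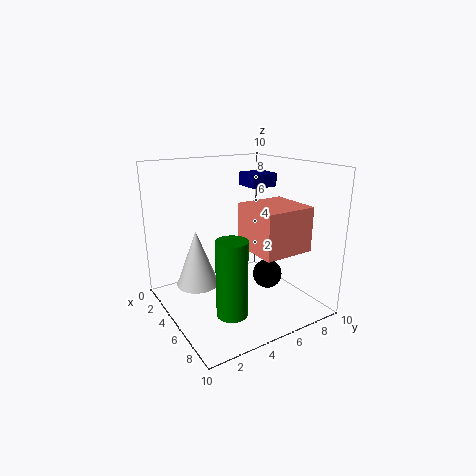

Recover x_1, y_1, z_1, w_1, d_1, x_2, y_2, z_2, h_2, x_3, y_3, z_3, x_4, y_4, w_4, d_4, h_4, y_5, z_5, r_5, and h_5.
x_1 = 2, y_1 = 7, z_1 = 8, w_1 = 2, d_1 = 2, x_2 = 3.5, y_2 = 2.5, z_2 = 1.5, h_2 = 4, x_3 = 6.5, y_3 = 6.5, z_3 = 2.5, x_4 = 5, y_4 = 5, w_4 = 3.5, d_4 = 3.5, h_4 = 3, y_5 = 3, z_5 = 1, r_5 = 1, h_5 = 5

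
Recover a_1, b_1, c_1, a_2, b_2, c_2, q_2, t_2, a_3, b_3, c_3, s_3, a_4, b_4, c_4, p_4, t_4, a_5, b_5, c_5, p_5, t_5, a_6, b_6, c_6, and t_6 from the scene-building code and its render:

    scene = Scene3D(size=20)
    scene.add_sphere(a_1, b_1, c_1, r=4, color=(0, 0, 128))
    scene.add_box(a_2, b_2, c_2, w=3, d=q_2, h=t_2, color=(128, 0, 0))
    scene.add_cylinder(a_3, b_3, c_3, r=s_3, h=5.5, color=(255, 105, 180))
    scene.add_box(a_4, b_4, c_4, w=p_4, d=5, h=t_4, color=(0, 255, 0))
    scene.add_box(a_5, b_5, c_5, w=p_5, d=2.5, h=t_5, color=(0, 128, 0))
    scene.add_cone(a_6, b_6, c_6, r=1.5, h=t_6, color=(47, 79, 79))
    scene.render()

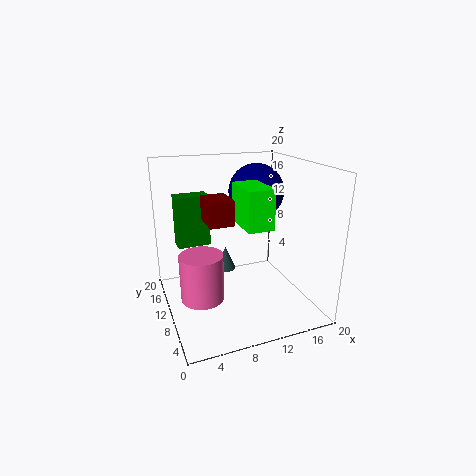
a_1 = 14; b_1 = 13; c_1 = 15.5; a_2 = 4.5; b_2 = 4.5; c_2 = 14; q_2 = 4; t_2 = 3; a_3 = 3; b_3 = 3.5; c_3 = 6; s_3 = 2.5; a_4 = 7.5; b_4 = 0.5; c_4 = 14.5; p_4 = 3; t_4 = 4.5; a_5 = 2; b_5 = 11.5; c_5 = 9; p_5 = 4.5; t_5 = 7; a_6 = 9.5; b_6 = 14; c_6 = 3.5; t_6 = 3.5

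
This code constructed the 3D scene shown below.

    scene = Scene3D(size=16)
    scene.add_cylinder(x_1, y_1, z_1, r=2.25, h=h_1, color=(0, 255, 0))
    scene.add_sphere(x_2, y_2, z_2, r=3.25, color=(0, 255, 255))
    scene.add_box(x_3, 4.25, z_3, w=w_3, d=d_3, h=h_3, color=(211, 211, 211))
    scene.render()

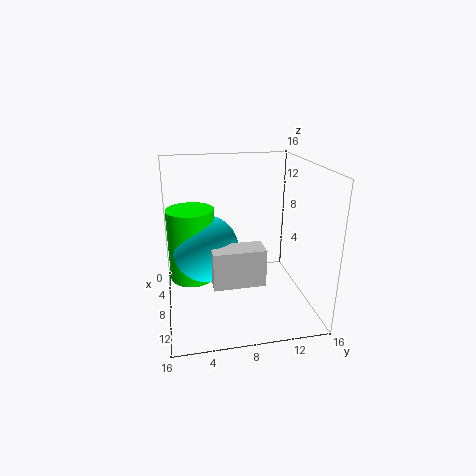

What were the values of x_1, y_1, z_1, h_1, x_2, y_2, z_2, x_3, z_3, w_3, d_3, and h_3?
x_1 = 11.25, y_1 = 2.75, z_1 = 5.75, h_1 = 7, x_2 = 11.5, y_2 = 4, z_2 = 8.75, x_3 = 13.5, z_3 = 6.5, w_3 = 2.25, d_3 = 4.75, h_3 = 3.5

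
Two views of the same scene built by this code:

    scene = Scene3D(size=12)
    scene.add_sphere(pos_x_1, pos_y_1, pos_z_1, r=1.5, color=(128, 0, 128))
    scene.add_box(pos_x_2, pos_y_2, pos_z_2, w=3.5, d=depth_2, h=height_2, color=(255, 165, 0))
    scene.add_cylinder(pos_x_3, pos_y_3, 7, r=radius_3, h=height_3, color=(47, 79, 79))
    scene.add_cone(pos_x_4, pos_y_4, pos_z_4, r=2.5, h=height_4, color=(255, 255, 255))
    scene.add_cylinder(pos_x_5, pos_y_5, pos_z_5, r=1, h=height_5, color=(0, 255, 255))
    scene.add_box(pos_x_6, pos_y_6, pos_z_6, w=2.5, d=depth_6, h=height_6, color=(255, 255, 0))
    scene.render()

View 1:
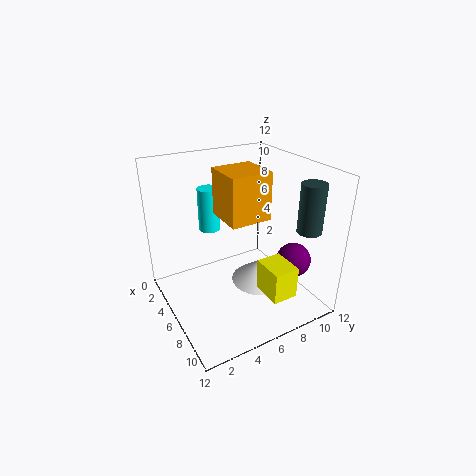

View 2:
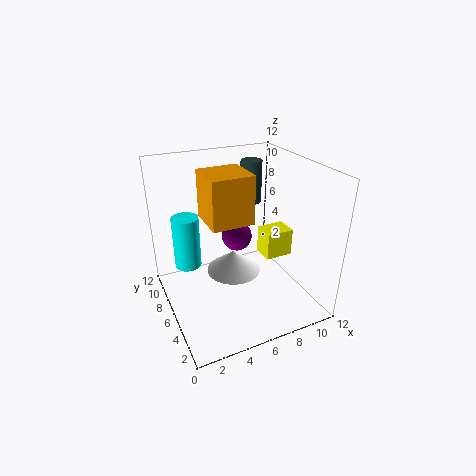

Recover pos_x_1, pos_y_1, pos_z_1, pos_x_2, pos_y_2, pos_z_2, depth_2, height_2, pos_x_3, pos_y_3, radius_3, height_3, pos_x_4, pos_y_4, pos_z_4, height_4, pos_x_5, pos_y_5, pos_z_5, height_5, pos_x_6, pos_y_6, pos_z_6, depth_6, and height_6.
pos_x_1 = 8
pos_y_1 = 10.5
pos_z_1 = 3.5
pos_x_2 = 3.5
pos_y_2 = 5
pos_z_2 = 7.5
depth_2 = 3.5
height_2 = 4
pos_x_3 = 9.5
pos_y_3 = 10.5
radius_3 = 1
height_3 = 4
pos_x_4 = 6.5
pos_y_4 = 8
pos_z_4 = 1.5
height_4 = 2
pos_x_5 = 1.5
pos_y_5 = 5.5
pos_z_5 = 5
height_5 = 4
pos_x_6 = 9
pos_y_6 = 6
pos_z_6 = 3
depth_6 = 2
height_6 = 2.5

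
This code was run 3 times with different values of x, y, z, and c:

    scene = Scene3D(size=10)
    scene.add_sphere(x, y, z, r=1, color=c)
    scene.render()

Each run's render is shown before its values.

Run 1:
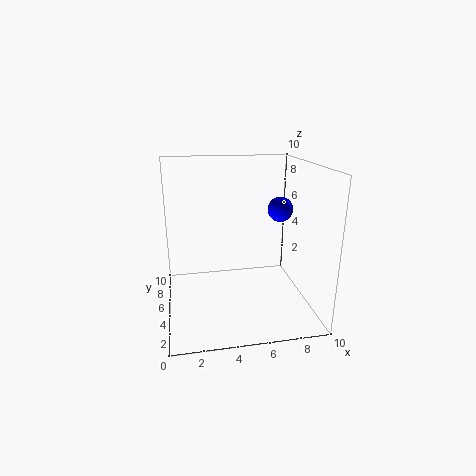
x = 9
y = 8
z = 6
c = 'blue'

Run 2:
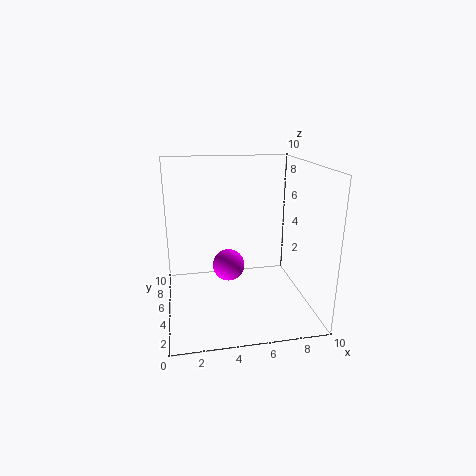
x = 4
y = 3
z = 4
c = 'magenta'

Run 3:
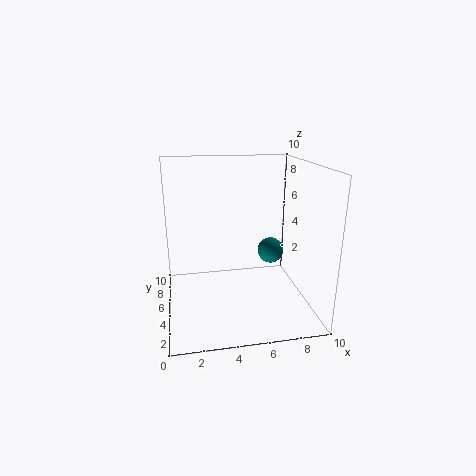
x = 8
y = 7
z = 3
c = 'teal'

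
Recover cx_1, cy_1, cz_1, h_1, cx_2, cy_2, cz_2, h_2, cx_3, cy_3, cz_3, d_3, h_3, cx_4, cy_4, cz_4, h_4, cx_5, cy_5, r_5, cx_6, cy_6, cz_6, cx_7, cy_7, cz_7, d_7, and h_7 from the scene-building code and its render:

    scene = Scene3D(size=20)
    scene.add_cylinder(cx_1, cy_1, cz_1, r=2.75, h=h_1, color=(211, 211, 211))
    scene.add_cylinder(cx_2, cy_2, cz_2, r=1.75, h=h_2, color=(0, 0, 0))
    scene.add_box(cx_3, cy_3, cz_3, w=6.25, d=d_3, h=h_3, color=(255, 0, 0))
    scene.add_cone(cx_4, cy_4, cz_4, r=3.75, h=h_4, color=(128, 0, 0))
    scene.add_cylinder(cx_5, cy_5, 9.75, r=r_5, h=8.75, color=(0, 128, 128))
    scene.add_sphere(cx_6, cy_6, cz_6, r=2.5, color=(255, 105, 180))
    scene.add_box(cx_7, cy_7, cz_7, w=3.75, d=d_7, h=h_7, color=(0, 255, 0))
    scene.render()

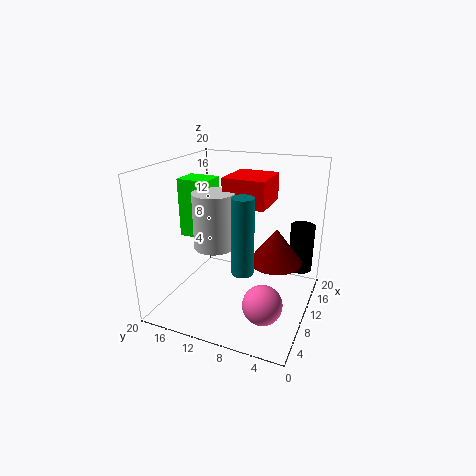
cx_1 = 7.75, cy_1 = 12.5, cz_1 = 9.25, h_1 = 7.5, cx_2 = 15.75, cy_2 = 2.25, cz_2 = 4, h_2 = 7, cx_3 = 8.75, cy_3 = 6, cz_3 = 14.75, d_3 = 5.75, h_3 = 3.75, cx_4 = 11.75, cy_4 = 5, cz_4 = 6.5, h_4 = 5, cx_5 = 2, cy_5 = 6, r_5 = 1.25, cx_6 = 4.25, cy_6 = 4.25, cz_6 = 4.25, cx_7 = 8.75, cy_7 = 14, cz_7 = 9.5, d_7 = 4.5, h_7 = 8.25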